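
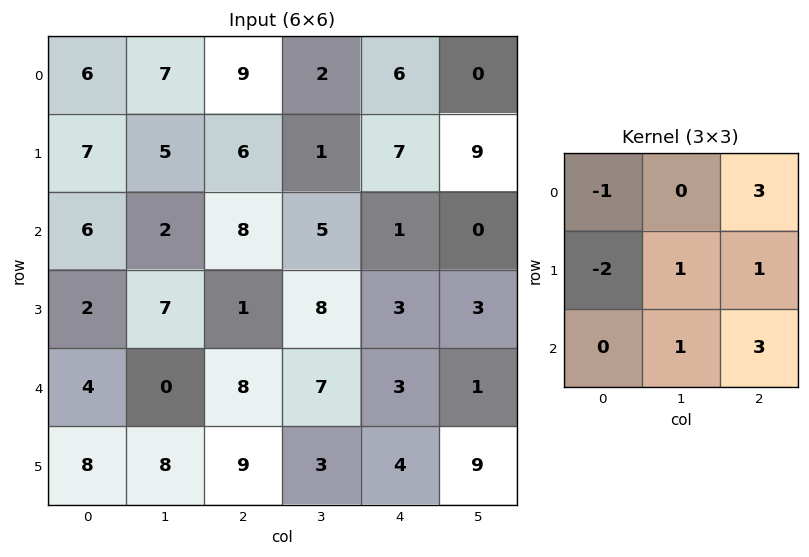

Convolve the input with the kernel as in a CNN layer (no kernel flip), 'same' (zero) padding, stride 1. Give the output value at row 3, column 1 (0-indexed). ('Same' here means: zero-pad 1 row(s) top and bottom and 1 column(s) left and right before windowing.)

46

The receptive field on the zero-padded input at this output position is [6 2 8 / 2 7 1 / 4 0 8]. Elementwise product with the kernel and sum: 6·-1 + 8·3 + 2·-2 + 7·1 + 1·1 + 0·1 + 8·3.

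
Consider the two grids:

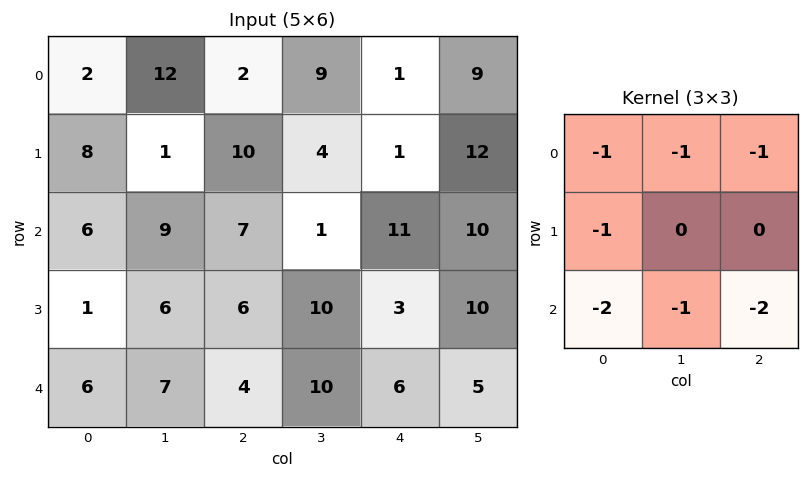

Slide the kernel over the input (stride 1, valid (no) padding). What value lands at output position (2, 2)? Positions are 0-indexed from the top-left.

The receptive field on the input at this output position is [7 1 11 / 6 10 3 / 4 10 6]. Elementwise product with the kernel and sum: 7·-1 + 1·-1 + 11·-1 + 6·-1 + 4·-2 + 10·-1 + 6·-2.

-55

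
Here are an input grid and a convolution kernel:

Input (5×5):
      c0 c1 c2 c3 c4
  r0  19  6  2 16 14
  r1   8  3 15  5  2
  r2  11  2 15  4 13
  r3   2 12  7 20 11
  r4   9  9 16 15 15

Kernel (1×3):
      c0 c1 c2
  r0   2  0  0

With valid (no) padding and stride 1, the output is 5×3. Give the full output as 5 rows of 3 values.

38 12 4
16 6 30
22 4 30
4 24 14
18 18 32

Output[0,0]: The receptive field on the input at this output position is [19 6 2]. Elementwise product with the kernel and sum: 19·2.
Output[0,1]: The receptive field on the input at this output position is [6 2 16]. Elementwise product with the kernel and sum: 6·2.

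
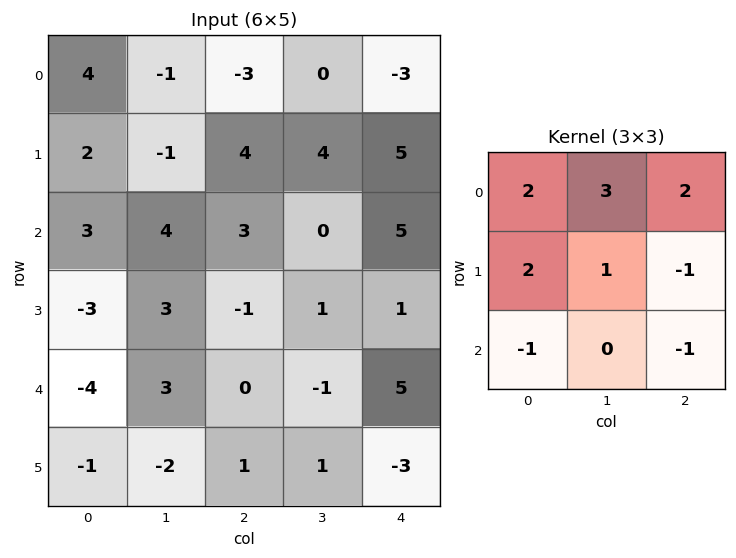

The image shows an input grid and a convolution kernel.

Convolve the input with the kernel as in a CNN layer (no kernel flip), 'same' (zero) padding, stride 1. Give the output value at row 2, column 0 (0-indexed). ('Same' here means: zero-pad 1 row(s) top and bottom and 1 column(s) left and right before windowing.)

The receptive field on the zero-padded input at this output position is [0 2 -1 / 0 3 4 / 0 -3 3]. Elementwise product with the kernel and sum: 0·2 + 2·3 + -1·2 + 0·2 + 3·1 + 4·-1 + 0·-1 + 3·-1.

0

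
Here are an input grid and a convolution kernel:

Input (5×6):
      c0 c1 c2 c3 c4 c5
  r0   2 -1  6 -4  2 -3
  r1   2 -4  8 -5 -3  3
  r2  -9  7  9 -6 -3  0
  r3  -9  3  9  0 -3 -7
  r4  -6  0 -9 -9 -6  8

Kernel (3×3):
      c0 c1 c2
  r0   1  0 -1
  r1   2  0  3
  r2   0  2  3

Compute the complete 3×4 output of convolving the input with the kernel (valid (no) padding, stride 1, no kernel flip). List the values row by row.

Output[0,0]: The receptive field on the input at this output position is [2 -1 6 / 2 -4 8 / -9 7 9]. Elementwise product with the kernel and sum: 2·1 + 6·-1 + 2·2 + 8·3 + 7·2 + 9·3.
Output[0,1]: The receptive field on the input at this output position is [-1 6 -4 / -4 8 -5 / 7 9 -6]. Elementwise product with the kernel and sum: -1·1 + -4·-1 + -4·2 + -5·3 + 9·2 + -6·3.

65 -20 -10 -8
36 15 11 -47
-36 -26 -15 -15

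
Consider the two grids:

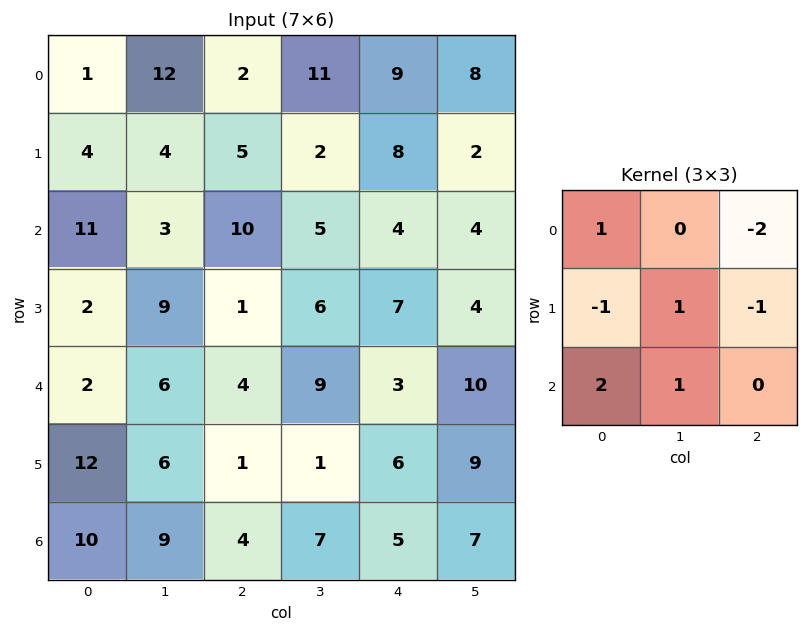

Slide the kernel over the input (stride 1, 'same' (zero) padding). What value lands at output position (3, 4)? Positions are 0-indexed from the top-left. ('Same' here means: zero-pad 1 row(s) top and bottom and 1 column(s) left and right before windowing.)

The receptive field on the zero-padded input at this output position is [5 4 4 / 6 7 4 / 9 3 10]. Elementwise product with the kernel and sum: 5·1 + 4·-2 + 6·-1 + 7·1 + 4·-1 + 9·2 + 3·1.

15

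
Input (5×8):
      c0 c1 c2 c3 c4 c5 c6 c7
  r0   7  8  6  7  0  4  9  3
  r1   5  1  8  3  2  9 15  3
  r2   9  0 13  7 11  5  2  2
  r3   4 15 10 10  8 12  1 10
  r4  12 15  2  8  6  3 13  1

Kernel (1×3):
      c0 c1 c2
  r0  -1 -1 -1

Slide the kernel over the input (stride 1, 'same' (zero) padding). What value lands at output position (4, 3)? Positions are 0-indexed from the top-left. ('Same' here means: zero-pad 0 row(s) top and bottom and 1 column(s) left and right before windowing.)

The receptive field on the zero-padded input at this output position is [2 8 6]. Elementwise product with the kernel and sum: 2·-1 + 8·-1 + 6·-1.

-16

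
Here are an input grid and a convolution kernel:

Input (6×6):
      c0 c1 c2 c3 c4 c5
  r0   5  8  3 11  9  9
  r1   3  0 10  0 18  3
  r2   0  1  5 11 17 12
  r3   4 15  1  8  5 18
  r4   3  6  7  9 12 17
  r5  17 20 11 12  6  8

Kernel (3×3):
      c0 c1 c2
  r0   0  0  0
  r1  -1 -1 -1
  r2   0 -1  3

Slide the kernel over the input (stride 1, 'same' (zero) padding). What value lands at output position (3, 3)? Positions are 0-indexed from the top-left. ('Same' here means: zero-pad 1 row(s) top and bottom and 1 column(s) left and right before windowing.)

The receptive field on the zero-padded input at this output position is [5 11 17 / 1 8 5 / 7 9 12]. Elementwise product with the kernel and sum: 1·-1 + 8·-1 + 5·-1 + 9·-1 + 12·3.

13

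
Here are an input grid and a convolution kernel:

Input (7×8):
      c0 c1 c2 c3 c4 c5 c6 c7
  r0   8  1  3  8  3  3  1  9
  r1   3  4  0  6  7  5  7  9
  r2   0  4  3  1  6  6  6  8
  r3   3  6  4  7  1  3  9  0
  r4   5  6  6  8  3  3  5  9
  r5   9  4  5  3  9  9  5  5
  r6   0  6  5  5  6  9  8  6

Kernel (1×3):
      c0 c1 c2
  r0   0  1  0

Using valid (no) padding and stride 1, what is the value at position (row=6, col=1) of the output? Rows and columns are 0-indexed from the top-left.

The receptive field on the input at this output position is [6 5 5]. Elementwise product with the kernel and sum: 5·1.

5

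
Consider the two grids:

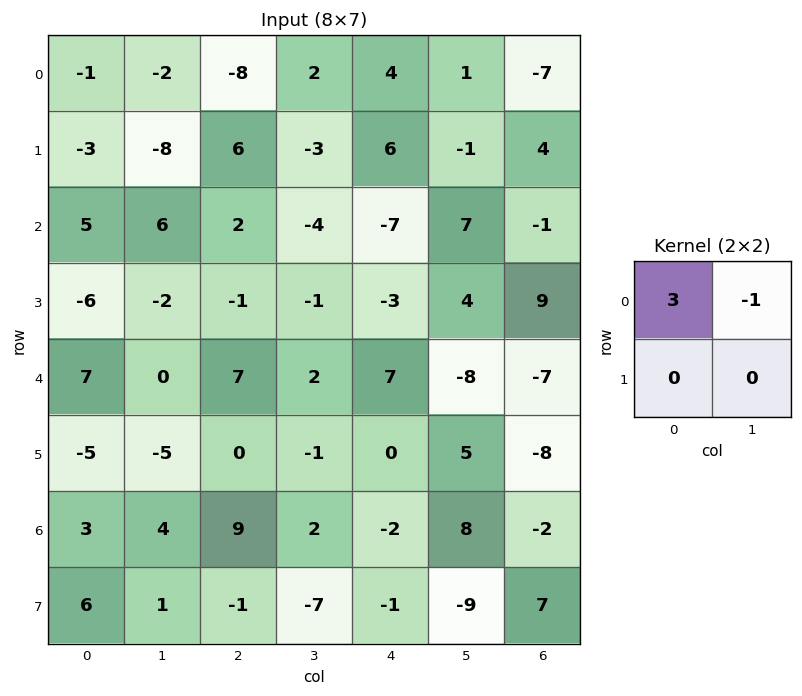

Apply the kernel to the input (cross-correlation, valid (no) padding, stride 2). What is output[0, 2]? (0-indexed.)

11

The receptive field on the input at this output position is [4 1 / 6 -1]. Elementwise product with the kernel and sum: 4·3 + 1·-1.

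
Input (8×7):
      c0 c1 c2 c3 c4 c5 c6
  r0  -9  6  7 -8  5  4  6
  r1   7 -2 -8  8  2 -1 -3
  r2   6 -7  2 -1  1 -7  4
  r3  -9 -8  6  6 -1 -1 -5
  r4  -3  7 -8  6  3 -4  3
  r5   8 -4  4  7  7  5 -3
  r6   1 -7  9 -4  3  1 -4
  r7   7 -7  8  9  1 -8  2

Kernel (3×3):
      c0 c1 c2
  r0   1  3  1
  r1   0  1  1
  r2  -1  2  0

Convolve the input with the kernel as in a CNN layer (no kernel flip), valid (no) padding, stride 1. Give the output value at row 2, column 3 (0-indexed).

The receptive field on the input at this output position is [-1 1 -7 / 6 -1 -1 / 6 3 -4]. Elementwise product with the kernel and sum: -1·1 + 1·3 + -7·1 + -1·1 + -1·1 + 6·-1 + 3·2.

-7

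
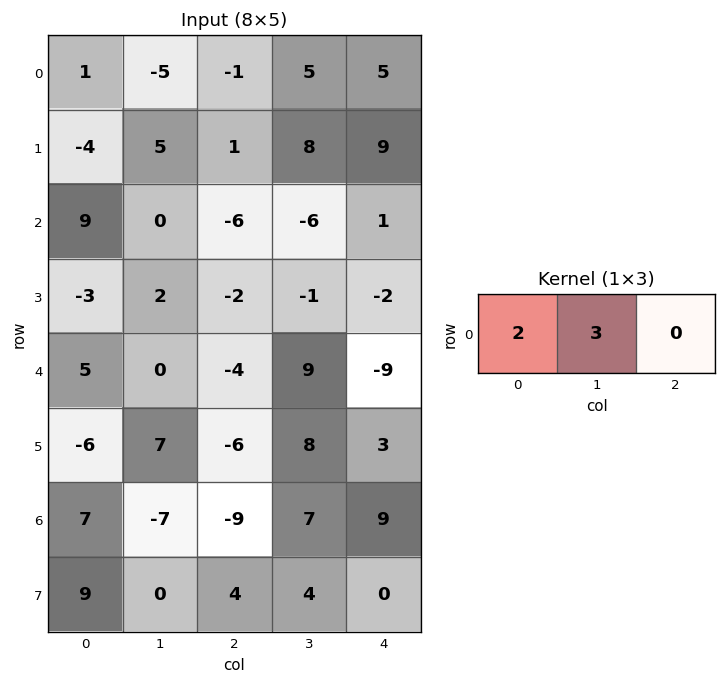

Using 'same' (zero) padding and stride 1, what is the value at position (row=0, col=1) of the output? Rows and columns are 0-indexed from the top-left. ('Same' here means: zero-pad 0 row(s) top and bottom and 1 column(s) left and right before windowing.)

The receptive field on the zero-padded input at this output position is [1 -5 -1]. Elementwise product with the kernel and sum: 1·2 + -5·3.

-13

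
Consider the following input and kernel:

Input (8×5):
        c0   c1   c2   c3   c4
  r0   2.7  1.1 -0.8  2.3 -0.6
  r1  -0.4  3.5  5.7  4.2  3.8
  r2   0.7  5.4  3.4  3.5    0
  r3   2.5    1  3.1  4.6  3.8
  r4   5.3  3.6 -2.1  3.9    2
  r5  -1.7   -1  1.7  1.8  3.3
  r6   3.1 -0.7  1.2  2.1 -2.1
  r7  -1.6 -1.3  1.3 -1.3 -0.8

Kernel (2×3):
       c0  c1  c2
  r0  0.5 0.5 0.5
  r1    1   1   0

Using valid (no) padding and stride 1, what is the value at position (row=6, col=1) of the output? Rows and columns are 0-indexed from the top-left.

1.3

The receptive field on the input at this output position is [-0.7 1.2 2.1 / -1.3 1.3 -1.3]. Elementwise product with the kernel and sum: -0.7·0.5 + 1.2·0.5 + 2.1·0.5 + -1.3·1 + 1.3·1.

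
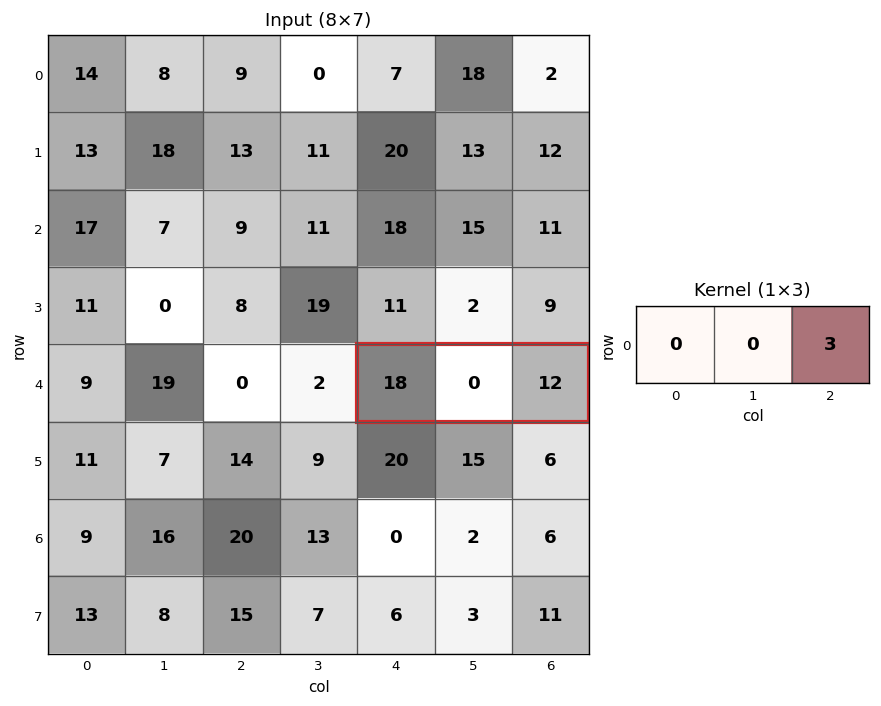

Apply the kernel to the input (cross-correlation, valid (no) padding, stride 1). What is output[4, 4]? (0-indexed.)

The receptive field on the input at this output position is [18 0 12]. Elementwise product with the kernel and sum: 12·3.

36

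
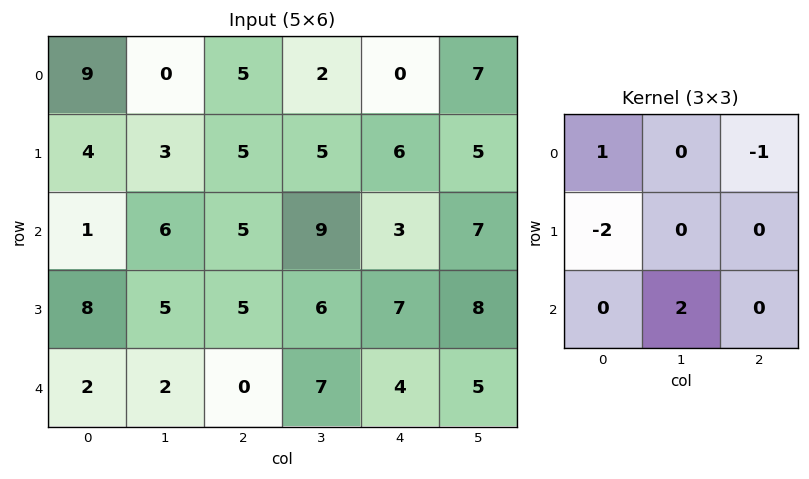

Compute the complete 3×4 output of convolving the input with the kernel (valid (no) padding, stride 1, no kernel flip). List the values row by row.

Output[0,0]: The receptive field on the input at this output position is [9 0 5 / 4 3 5 / 1 6 5]. Elementwise product with the kernel and sum: 9·1 + 5·-1 + 4·-2 + 6·2.
Output[0,1]: The receptive field on the input at this output position is [0 5 2 / 3 5 5 / 6 5 9]. Elementwise product with the kernel and sum: 0·1 + 2·-1 + 3·-2 + 5·2.

8 2 13 -9
7 -4 1 -4
-16 -13 6 -2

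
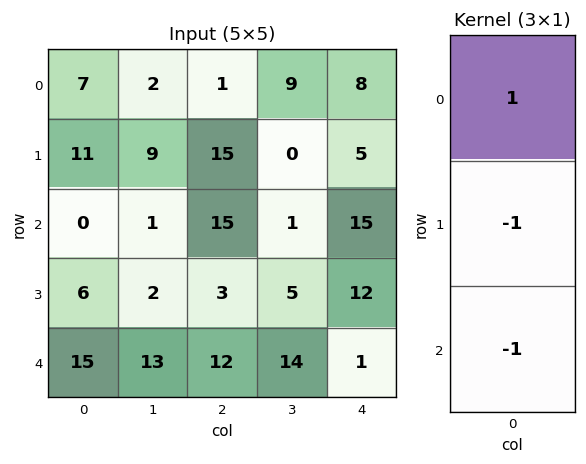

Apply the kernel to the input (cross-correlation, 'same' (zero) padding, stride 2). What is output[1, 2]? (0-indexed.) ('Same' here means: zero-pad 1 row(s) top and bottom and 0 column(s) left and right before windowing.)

-22

The receptive field on the zero-padded input at this output position is [5 / 15 / 12]. Elementwise product with the kernel and sum: 5·1 + 15·-1 + 12·-1.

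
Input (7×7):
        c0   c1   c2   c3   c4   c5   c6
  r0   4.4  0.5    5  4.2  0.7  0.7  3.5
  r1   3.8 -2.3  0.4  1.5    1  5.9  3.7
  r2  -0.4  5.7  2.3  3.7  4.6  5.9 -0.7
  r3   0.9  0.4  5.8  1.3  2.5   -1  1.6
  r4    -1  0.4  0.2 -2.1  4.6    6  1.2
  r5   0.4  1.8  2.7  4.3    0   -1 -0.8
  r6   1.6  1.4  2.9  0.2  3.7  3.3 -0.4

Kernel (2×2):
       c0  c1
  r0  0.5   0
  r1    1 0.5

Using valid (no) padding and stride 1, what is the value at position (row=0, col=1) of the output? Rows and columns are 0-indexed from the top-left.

The receptive field on the input at this output position is [0.5 5 / -2.3 0.4]. Elementwise product with the kernel and sum: 0.5·0.5 + -2.3·1 + 0.4·0.5.

-1.85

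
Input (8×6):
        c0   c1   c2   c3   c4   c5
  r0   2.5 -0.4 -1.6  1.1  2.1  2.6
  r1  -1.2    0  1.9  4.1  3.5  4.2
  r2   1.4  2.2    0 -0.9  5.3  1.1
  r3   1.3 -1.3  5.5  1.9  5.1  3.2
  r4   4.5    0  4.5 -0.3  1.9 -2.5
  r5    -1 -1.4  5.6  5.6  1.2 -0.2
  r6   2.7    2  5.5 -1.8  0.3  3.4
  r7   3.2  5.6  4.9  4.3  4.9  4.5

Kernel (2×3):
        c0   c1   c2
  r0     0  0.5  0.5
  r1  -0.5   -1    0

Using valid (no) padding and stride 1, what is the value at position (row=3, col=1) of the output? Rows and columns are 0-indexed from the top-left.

The receptive field on the input at this output position is [-1.3 5.5 1.9 / 0 4.5 -0.3]. Elementwise product with the kernel and sum: 5.5·0.5 + 1.9·0.5 + 0·-0.5 + 4.5·-1.

-0.8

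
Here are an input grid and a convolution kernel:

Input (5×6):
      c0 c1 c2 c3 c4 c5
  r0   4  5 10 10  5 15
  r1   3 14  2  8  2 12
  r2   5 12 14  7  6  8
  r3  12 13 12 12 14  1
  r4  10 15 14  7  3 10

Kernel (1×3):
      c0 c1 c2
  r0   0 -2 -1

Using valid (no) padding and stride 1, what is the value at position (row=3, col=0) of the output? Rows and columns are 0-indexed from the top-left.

-38

The receptive field on the input at this output position is [12 13 12]. Elementwise product with the kernel and sum: 13·-2 + 12·-1.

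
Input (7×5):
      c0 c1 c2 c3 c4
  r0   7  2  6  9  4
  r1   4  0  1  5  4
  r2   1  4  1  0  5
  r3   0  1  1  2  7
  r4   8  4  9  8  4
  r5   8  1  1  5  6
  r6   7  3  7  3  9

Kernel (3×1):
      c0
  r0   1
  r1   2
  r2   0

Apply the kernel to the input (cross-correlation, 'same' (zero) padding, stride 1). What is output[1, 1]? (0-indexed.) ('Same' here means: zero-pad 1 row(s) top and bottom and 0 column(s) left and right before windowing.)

2

The receptive field on the zero-padded input at this output position is [2 / 0 / 4]. Elementwise product with the kernel and sum: 2·1 + 0·2.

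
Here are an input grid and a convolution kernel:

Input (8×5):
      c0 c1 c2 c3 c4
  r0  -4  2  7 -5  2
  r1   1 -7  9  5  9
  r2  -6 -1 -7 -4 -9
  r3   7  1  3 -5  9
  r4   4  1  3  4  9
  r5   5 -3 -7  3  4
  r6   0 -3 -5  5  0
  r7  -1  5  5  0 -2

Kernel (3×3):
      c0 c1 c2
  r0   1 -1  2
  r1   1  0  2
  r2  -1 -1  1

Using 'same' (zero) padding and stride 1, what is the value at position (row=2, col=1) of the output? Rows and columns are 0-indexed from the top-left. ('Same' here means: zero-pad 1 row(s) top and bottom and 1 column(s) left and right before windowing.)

The receptive field on the zero-padded input at this output position is [1 -7 9 / -6 -1 -7 / 7 1 3]. Elementwise product with the kernel and sum: 1·1 + -7·-1 + 9·2 + -6·1 + -7·2 + 7·-1 + 1·-1 + 3·1.

1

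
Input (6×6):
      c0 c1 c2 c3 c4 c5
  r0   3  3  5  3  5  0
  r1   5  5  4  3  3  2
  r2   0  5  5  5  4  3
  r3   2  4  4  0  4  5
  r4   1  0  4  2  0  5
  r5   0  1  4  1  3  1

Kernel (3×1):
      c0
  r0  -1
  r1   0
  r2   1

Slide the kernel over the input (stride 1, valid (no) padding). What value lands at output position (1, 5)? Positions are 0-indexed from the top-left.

The receptive field on the input at this output position is [2 / 3 / 5]. Elementwise product with the kernel and sum: 2·-1 + 5·1.

3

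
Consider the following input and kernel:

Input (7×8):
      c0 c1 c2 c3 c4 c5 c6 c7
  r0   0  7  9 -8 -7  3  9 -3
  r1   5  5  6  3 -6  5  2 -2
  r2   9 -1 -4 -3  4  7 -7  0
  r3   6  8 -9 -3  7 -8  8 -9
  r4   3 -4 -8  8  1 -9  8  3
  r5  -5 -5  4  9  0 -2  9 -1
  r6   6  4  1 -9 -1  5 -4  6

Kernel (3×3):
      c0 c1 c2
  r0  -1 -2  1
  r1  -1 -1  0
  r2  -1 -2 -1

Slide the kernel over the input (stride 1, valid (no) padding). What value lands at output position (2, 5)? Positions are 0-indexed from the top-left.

-3

The receptive field on the input at this output position is [7 -7 0 / -8 8 -9 / -9 8 3]. Elementwise product with the kernel and sum: 7·-1 + -7·-2 + 0·1 + -8·-1 + 8·-1 + -9·-1 + 8·-2 + 3·-1.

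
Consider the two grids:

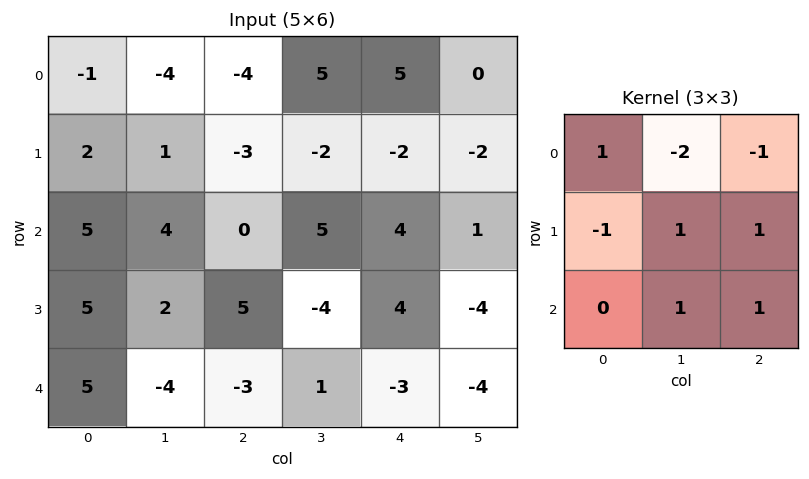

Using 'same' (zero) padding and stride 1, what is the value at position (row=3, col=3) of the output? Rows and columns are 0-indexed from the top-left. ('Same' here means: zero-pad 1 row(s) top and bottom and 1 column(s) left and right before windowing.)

-21

The receptive field on the zero-padded input at this output position is [0 5 4 / 5 -4 4 / -3 1 -3]. Elementwise product with the kernel and sum: 0·1 + 5·-2 + 4·-1 + 5·-1 + -4·1 + 4·1 + 1·1 + -3·1.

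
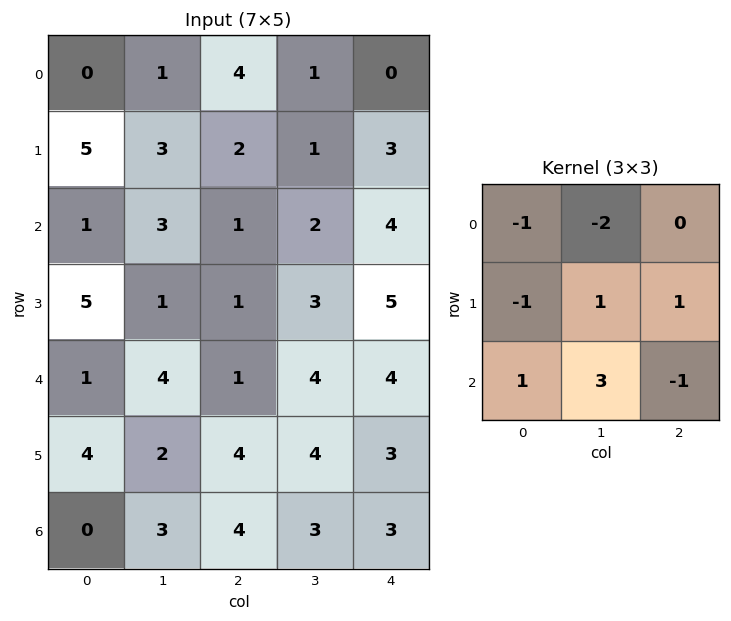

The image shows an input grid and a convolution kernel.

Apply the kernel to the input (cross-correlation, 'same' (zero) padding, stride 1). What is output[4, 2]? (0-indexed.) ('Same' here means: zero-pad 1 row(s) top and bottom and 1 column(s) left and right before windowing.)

8

The receptive field on the zero-padded input at this output position is [1 1 3 / 4 1 4 / 2 4 4]. Elementwise product with the kernel and sum: 1·-1 + 1·-2 + 4·-1 + 1·1 + 4·1 + 2·1 + 4·3 + 4·-1.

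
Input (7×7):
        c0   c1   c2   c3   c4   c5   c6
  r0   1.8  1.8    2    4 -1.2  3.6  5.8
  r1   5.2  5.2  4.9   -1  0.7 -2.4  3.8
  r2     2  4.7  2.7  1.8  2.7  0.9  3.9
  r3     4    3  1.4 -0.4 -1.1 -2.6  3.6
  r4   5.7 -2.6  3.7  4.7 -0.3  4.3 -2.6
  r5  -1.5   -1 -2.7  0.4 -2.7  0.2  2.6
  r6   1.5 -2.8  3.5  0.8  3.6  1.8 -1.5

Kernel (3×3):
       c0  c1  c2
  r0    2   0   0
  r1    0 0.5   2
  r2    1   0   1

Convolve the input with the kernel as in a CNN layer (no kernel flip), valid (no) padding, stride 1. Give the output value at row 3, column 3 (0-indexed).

The receptive field on the input at this output position is [-0.4 -1.1 -2.6 / 4.7 -0.3 4.3 / 0.4 -2.7 0.2]. Elementwise product with the kernel and sum: -0.4·2 + -0.3·0.5 + 4.3·2 + 0.4·1 + 0.2·1.

8.25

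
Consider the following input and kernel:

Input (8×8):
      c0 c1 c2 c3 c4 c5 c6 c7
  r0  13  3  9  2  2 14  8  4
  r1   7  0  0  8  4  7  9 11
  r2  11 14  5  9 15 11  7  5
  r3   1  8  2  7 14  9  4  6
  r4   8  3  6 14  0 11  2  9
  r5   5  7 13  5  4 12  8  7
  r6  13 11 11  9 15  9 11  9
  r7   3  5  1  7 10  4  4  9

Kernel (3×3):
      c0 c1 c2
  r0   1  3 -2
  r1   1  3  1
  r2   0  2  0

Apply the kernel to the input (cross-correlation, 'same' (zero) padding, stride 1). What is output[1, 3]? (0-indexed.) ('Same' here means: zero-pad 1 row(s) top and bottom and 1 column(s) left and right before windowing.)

57

The receptive field on the zero-padded input at this output position is [9 2 2 / 0 8 4 / 5 9 15]. Elementwise product with the kernel and sum: 9·1 + 2·3 + 2·-2 + 0·1 + 8·3 + 4·1 + 9·2.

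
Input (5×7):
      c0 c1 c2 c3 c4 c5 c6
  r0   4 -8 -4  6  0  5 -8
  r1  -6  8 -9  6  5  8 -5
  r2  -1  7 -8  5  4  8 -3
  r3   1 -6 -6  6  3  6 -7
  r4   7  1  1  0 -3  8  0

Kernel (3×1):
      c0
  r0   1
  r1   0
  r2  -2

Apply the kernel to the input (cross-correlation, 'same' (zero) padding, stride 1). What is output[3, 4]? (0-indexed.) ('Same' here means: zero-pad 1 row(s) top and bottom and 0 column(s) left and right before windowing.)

10

The receptive field on the zero-padded input at this output position is [4 / 3 / -3]. Elementwise product with the kernel and sum: 4·1 + -3·-2.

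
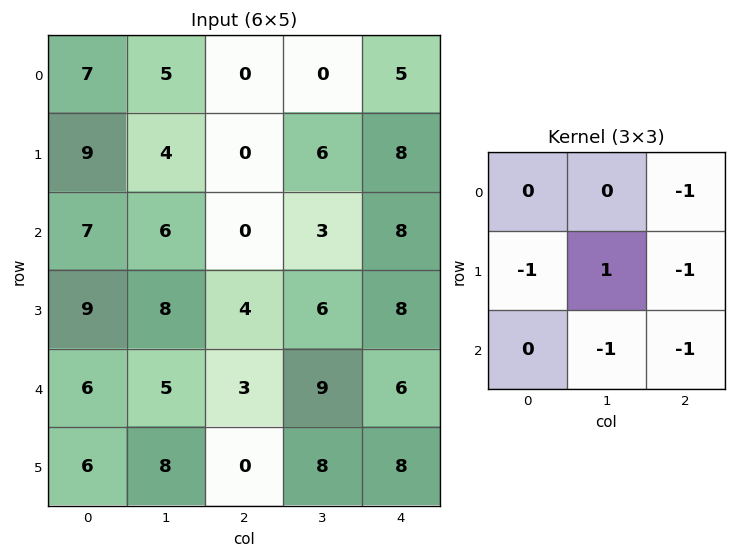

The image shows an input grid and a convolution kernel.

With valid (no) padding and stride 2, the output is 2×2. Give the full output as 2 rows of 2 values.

-11 -18
-13 -29

Output[0,0]: The receptive field on the input at this output position is [7 5 0 / 9 4 0 / 7 6 0]. Elementwise product with the kernel and sum: 0·-1 + 9·-1 + 4·1 + 0·-1 + 6·-1 + 0·-1.
Output[0,1]: The receptive field on the input at this output position is [0 0 5 / 0 6 8 / 0 3 8]. Elementwise product with the kernel and sum: 5·-1 + 0·-1 + 6·1 + 8·-1 + 3·-1 + 8·-1.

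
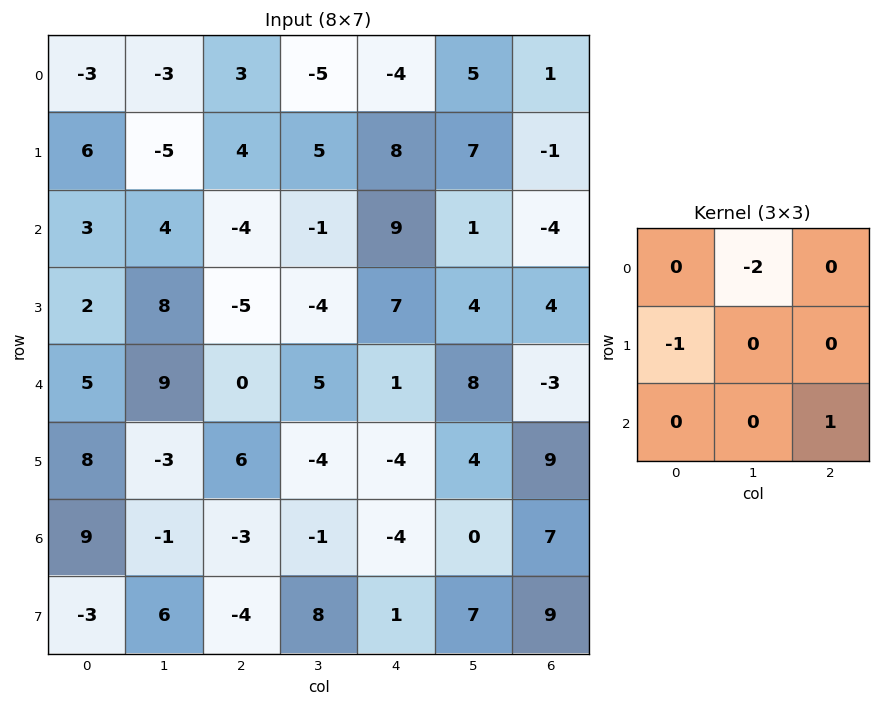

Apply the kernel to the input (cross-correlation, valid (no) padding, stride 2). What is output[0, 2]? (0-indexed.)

-22

The receptive field on the input at this output position is [-4 5 1 / 8 7 -1 / 9 1 -4]. Elementwise product with the kernel and sum: 5·-2 + 8·-1 + -4·1.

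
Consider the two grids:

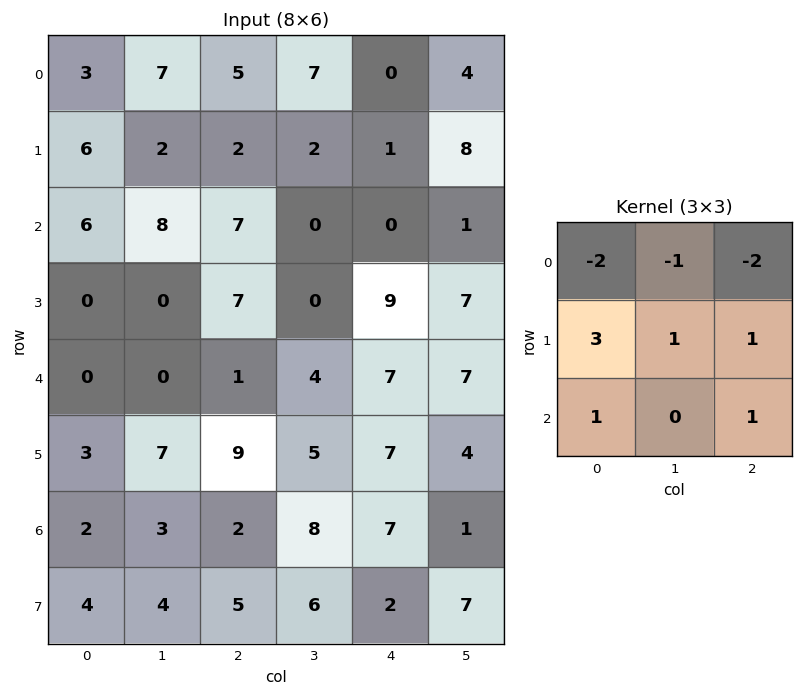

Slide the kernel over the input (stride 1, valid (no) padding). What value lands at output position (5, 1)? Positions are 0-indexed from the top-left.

-4

The receptive field on the input at this output position is [7 9 5 / 3 2 8 / 4 5 6]. Elementwise product with the kernel and sum: 7·-2 + 9·-1 + 5·-2 + 3·3 + 2·1 + 8·1 + 4·1 + 6·1.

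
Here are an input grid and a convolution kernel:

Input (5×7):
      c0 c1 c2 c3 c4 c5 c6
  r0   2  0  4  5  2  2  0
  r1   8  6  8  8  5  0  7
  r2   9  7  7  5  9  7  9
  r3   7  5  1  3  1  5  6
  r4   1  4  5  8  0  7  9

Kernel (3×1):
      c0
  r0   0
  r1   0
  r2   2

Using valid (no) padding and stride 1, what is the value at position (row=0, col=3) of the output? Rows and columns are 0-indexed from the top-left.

10

The receptive field on the input at this output position is [5 / 8 / 5]. Elementwise product with the kernel and sum: 5·2.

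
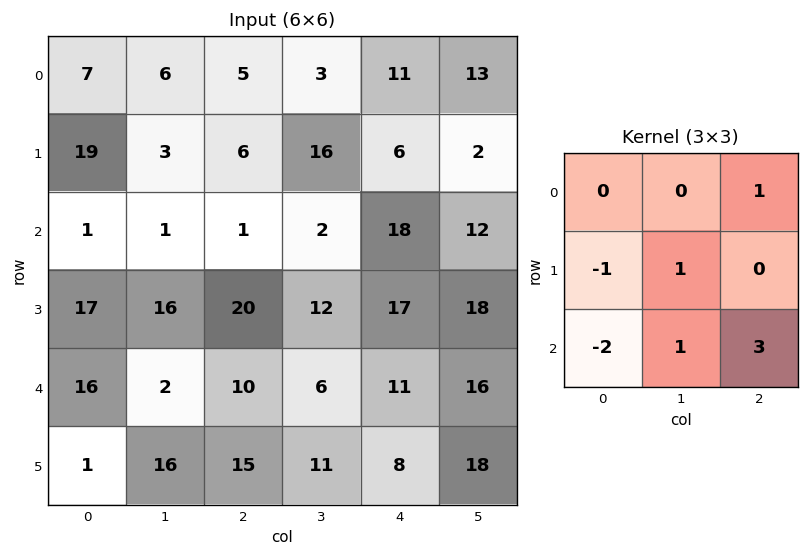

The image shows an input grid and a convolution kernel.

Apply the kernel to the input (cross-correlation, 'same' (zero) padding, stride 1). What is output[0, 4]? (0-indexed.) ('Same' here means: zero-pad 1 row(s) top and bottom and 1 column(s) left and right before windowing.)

-12

The receptive field on the zero-padded input at this output position is [0 0 0 / 3 11 13 / 16 6 2]. Elementwise product with the kernel and sum: 0·1 + 3·-1 + 11·1 + 16·-2 + 6·1 + 2·3.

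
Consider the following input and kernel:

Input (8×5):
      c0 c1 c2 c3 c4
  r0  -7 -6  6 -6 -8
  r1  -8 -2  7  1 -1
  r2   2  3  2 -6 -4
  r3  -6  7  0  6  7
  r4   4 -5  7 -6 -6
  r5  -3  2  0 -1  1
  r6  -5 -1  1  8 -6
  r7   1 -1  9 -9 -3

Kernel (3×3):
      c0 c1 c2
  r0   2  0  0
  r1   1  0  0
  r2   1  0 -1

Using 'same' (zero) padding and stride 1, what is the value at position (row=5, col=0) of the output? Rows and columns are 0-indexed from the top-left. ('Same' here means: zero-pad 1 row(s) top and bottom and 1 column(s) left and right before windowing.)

The receptive field on the zero-padded input at this output position is [0 4 -5 / 0 -3 2 / 0 -5 -1]. Elementwise product with the kernel and sum: 0·2 + 0·1 + 0·1 + -1·-1.

1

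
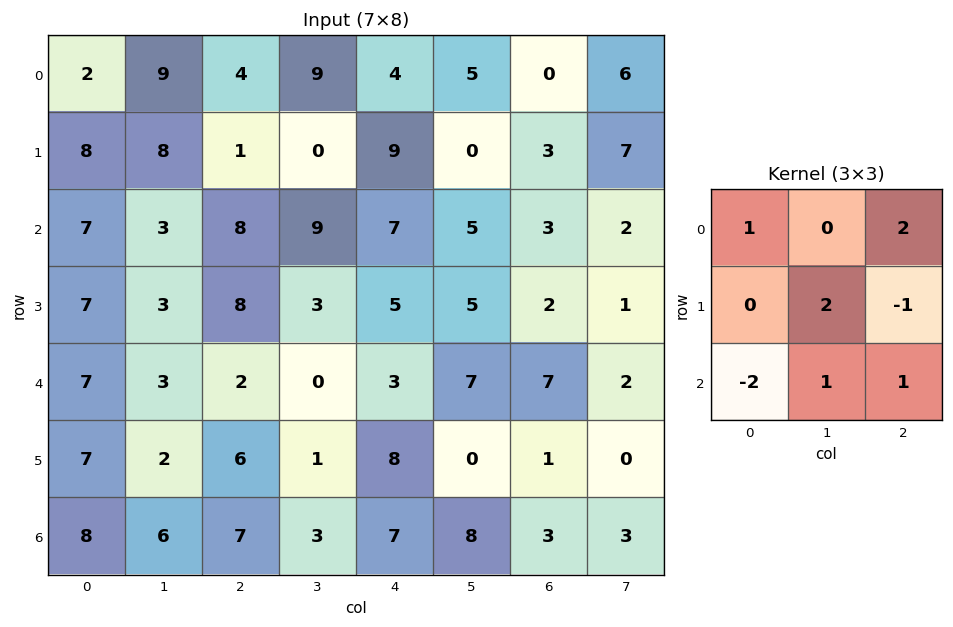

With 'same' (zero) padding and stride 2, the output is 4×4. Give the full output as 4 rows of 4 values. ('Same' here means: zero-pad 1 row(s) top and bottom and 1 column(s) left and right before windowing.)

11 -16 12 4
37 20 13 11
26 16 18 20
14 15 7 3

Output[0,0]: The receptive field on the zero-padded input at this output position is [0 0 0 / 0 2 9 / 0 8 8]. Elementwise product with the kernel and sum: 0·1 + 0·2 + 2·2 + 9·-1 + 0·-2 + 8·1 + 8·1.
Output[0,1]: The receptive field on the zero-padded input at this output position is [0 0 0 / 9 4 9 / 8 1 0]. Elementwise product with the kernel and sum: 0·1 + 0·2 + 4·2 + 9·-1 + 8·-2 + 1·1 + 0·1.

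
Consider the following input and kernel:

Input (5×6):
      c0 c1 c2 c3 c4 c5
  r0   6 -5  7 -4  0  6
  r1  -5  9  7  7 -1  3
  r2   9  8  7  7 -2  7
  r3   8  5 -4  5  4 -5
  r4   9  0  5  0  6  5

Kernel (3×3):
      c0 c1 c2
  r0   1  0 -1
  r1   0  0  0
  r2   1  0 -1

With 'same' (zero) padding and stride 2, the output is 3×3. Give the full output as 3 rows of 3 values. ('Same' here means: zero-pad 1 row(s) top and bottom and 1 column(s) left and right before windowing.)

Output[0,0]: The receptive field on the zero-padded input at this output position is [0 0 0 / 0 6 -5 / 0 -5 9]. Elementwise product with the kernel and sum: 0·1 + 0·-1 + 0·1 + 9·-1.
Output[0,1]: The receptive field on the zero-padded input at this output position is [0 0 0 / -5 7 -4 / 9 7 7]. Elementwise product with the kernel and sum: 0·1 + 0·-1 + 9·1 + 7·-1.

-9 2 4
-14 2 14
-5 0 10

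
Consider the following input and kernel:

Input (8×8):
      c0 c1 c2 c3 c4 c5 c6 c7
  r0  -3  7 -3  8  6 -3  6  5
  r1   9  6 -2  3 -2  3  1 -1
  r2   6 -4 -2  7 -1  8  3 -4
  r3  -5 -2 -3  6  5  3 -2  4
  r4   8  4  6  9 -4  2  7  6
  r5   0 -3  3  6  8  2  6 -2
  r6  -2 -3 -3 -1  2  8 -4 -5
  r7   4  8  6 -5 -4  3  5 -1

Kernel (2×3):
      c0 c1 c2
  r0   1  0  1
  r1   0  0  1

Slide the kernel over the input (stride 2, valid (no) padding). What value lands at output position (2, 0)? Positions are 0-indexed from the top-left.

The receptive field on the input at this output position is [8 4 6 / 0 -3 3]. Elementwise product with the kernel and sum: 8·1 + 6·1 + 3·1.

17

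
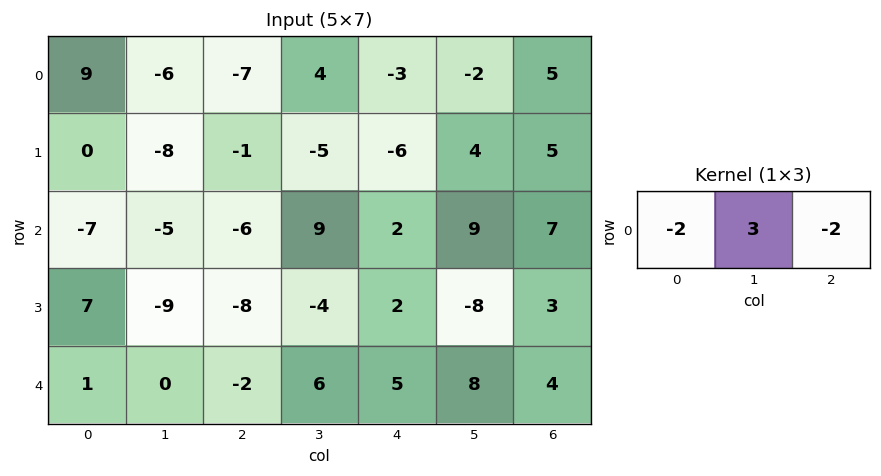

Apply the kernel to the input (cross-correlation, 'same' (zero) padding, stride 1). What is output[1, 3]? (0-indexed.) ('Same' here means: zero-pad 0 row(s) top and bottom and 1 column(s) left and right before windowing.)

-1

The receptive field on the zero-padded input at this output position is [-1 -5 -6]. Elementwise product with the kernel and sum: -1·-2 + -5·3 + -6·-2.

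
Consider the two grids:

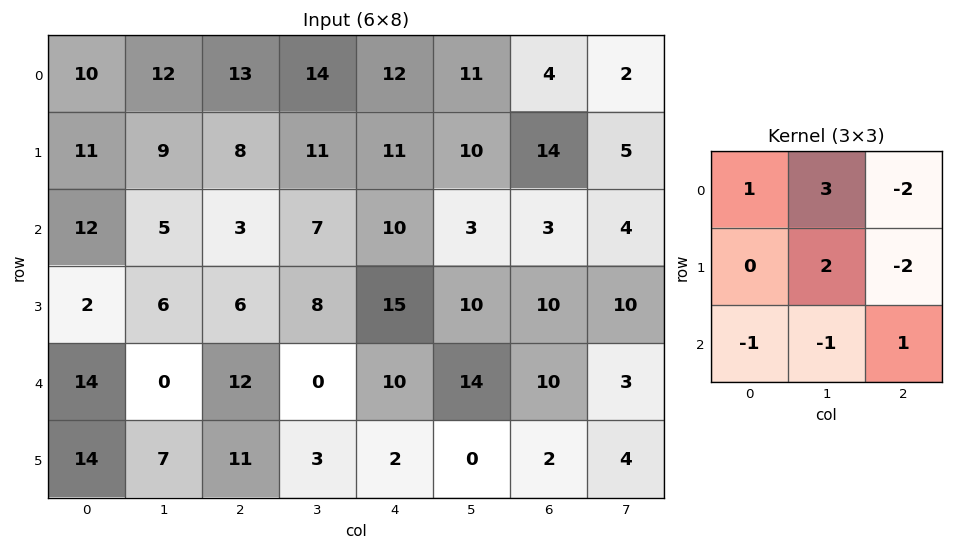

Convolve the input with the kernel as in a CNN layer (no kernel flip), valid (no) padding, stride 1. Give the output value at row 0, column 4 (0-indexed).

19

The receptive field on the input at this output position is [12 11 4 / 11 10 14 / 10 3 3]. Elementwise product with the kernel and sum: 12·1 + 11·3 + 4·-2 + 10·2 + 14·-2 + 10·-1 + 3·-1 + 3·1.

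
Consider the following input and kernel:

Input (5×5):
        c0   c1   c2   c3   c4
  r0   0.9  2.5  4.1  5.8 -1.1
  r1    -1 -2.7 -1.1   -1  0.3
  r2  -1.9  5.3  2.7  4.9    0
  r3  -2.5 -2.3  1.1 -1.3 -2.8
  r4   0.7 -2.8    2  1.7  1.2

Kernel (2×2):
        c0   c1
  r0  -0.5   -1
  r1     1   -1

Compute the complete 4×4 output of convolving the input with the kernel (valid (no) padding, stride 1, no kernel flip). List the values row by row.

Output[0,0]: The receptive field on the input at this output position is [0.9 2.5 / -1 -2.7]. Elementwise product with the kernel and sum: 0.9·-0.5 + 2.5·-1 + -1·1 + -2.7·-1.
Output[0,1]: The receptive field on the input at this output position is [2.5 4.1 / -2.7 -1.1]. Elementwise product with the kernel and sum: 2.5·-0.5 + 4.1·-1 + -2.7·1 + -1.1·-1.

-1.25 -6.95 -7.95 -3.1
-4 5.05 -0.65 5.1
-4.55 -8.75 -3.85 -0.95
7.05 -4.75 1.05 3.95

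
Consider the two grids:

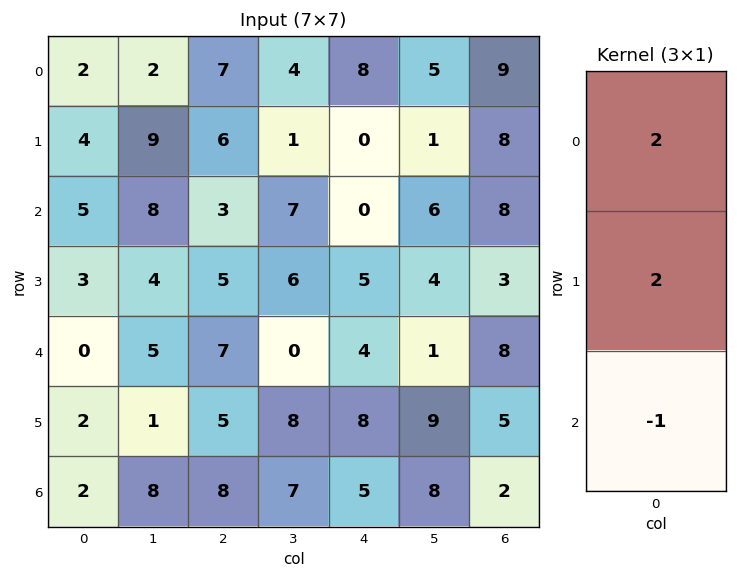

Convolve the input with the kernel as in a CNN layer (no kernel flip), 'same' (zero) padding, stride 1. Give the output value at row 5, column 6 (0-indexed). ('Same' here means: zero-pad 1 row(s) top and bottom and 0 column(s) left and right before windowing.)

The receptive field on the zero-padded input at this output position is [8 / 5 / 2]. Elementwise product with the kernel and sum: 8·2 + 5·2 + 2·-1.

24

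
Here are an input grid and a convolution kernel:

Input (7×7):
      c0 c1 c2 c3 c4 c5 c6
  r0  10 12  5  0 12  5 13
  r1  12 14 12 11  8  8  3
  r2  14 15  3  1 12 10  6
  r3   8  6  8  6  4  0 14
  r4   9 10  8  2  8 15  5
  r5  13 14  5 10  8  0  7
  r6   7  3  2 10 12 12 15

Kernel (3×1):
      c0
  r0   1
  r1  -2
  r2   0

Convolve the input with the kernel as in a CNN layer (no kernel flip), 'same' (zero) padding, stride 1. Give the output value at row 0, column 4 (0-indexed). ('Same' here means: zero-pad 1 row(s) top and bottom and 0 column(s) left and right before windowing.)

-24

The receptive field on the zero-padded input at this output position is [0 / 12 / 8]. Elementwise product with the kernel and sum: 0·1 + 12·-2.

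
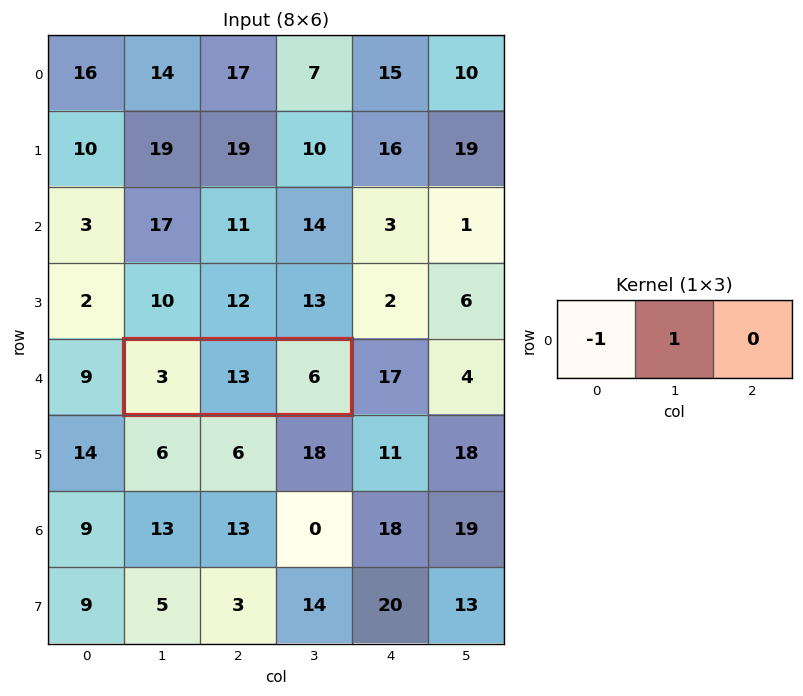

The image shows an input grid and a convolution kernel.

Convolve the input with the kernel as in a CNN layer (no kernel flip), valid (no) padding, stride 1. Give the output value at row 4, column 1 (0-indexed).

10

The receptive field on the input at this output position is [3 13 6]. Elementwise product with the kernel and sum: 3·-1 + 13·1.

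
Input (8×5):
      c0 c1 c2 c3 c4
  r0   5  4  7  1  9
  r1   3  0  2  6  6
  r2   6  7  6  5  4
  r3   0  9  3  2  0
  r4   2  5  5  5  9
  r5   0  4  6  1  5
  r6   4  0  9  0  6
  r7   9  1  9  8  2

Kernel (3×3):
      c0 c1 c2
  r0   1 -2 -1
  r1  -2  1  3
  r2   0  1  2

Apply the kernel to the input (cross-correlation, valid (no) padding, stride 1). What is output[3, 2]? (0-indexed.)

32

The receptive field on the input at this output position is [3 2 0 / 5 5 9 / 6 1 5]. Elementwise product with the kernel and sum: 3·1 + 2·-2 + 0·-1 + 5·-2 + 5·1 + 9·3 + 1·1 + 5·2.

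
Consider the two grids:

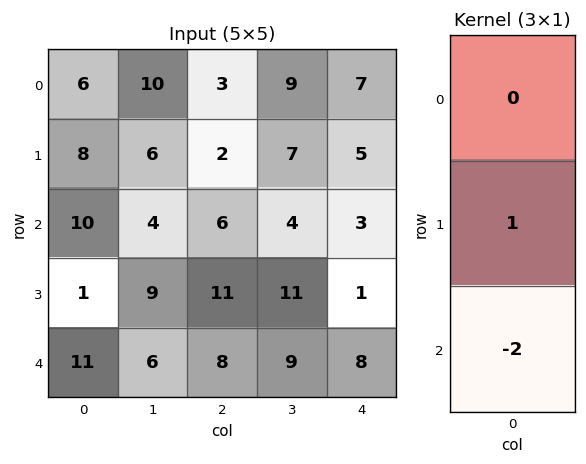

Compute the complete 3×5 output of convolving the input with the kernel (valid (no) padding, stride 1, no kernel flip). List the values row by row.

Output[0,0]: The receptive field on the input at this output position is [6 / 8 / 10]. Elementwise product with the kernel and sum: 8·1 + 10·-2.

-12 -2 -10 -1 -1
8 -14 -16 -18 1
-21 -3 -5 -7 -15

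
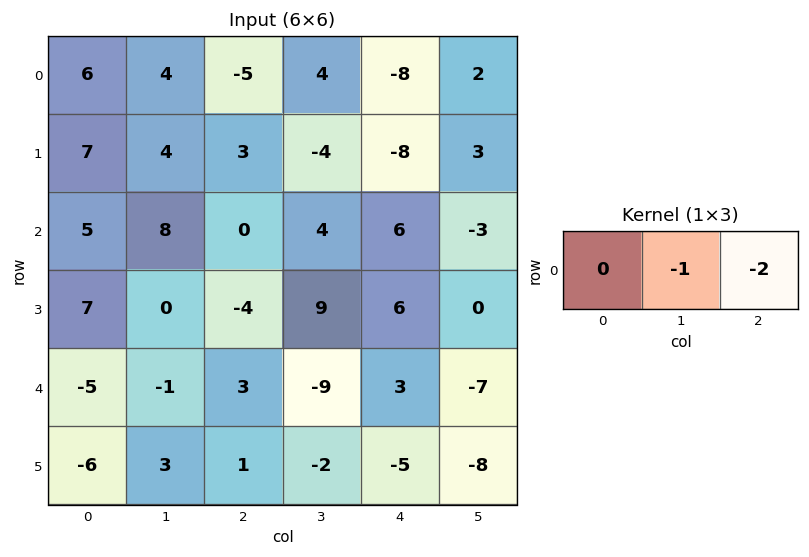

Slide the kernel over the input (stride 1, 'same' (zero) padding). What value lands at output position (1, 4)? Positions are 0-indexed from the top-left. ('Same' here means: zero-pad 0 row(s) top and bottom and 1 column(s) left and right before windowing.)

The receptive field on the zero-padded input at this output position is [-4 -8 3]. Elementwise product with the kernel and sum: -8·-1 + 3·-2.

2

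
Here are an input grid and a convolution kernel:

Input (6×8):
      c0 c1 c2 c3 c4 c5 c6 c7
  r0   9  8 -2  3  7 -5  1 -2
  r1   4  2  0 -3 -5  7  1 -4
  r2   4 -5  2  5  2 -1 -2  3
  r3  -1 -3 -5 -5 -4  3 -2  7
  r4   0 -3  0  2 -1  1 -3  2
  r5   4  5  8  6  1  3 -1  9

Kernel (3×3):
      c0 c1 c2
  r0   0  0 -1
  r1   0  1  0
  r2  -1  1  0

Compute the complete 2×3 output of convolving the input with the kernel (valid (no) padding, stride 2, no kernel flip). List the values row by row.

Output[0,0]: The receptive field on the input at this output position is [9 8 -2 / 4 2 0 / 4 -5 2]. Elementwise product with the kernel and sum: -2·-1 + 2·1 + 4·-1 + -5·1.
Output[0,1]: The receptive field on the input at this output position is [-2 3 7 / 0 -3 -5 / 2 5 2]. Elementwise product with the kernel and sum: 7·-1 + -3·1 + 2·-1 + 5·1.

-5 -7 3
-8 -5 7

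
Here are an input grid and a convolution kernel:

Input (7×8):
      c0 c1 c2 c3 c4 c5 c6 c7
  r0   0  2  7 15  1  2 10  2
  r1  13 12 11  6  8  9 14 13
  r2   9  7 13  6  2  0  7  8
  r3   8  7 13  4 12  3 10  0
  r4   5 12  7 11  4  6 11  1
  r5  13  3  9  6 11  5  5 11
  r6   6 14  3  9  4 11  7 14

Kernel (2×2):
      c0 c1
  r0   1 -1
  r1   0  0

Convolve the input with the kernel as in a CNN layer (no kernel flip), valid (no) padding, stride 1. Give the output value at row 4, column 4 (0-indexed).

-2

The receptive field on the input at this output position is [4 6 / 11 5]. Elementwise product with the kernel and sum: 4·1 + 6·-1.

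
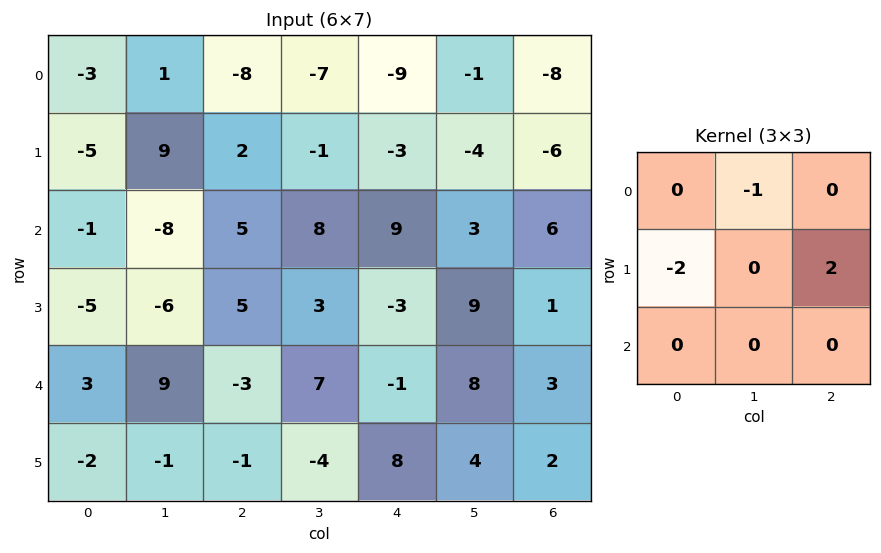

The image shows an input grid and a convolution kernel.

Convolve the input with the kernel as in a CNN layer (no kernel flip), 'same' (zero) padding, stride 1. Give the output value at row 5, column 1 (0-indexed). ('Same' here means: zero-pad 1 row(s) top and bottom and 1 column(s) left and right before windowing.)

The receptive field on the zero-padded input at this output position is [3 9 -3 / -2 -1 -1 / 0 0 0]. Elementwise product with the kernel and sum: 9·-1 + -2·-2 + -1·2.

-7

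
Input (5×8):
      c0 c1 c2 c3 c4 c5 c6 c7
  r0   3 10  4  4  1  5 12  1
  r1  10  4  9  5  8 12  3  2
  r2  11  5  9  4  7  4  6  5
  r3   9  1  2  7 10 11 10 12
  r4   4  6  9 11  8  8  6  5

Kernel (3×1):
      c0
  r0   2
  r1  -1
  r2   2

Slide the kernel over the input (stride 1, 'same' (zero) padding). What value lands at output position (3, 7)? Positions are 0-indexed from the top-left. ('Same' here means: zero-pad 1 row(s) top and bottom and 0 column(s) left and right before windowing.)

8

The receptive field on the zero-padded input at this output position is [5 / 12 / 5]. Elementwise product with the kernel and sum: 5·2 + 12·-1 + 5·2.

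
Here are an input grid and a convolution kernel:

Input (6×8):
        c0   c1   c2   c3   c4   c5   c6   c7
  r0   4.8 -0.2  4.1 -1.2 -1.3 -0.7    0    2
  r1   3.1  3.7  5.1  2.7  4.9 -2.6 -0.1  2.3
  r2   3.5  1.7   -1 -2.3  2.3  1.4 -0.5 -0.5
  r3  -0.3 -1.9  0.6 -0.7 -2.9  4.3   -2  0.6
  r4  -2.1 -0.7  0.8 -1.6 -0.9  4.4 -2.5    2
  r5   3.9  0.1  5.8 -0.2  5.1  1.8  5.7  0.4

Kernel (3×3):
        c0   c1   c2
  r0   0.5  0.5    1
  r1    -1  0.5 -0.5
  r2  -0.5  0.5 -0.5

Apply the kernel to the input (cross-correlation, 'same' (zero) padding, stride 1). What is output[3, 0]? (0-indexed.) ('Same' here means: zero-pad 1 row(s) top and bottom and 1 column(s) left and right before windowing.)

3.55

The receptive field on the zero-padded input at this output position is [0 3.5 1.7 / 0 -0.3 -1.9 / 0 -2.1 -0.7]. Elementwise product with the kernel and sum: 0·0.5 + 3.5·0.5 + 1.7·1 + 0·-1 + -0.3·0.5 + -1.9·-0.5 + 0·-0.5 + -2.1·0.5 + -0.7·-0.5.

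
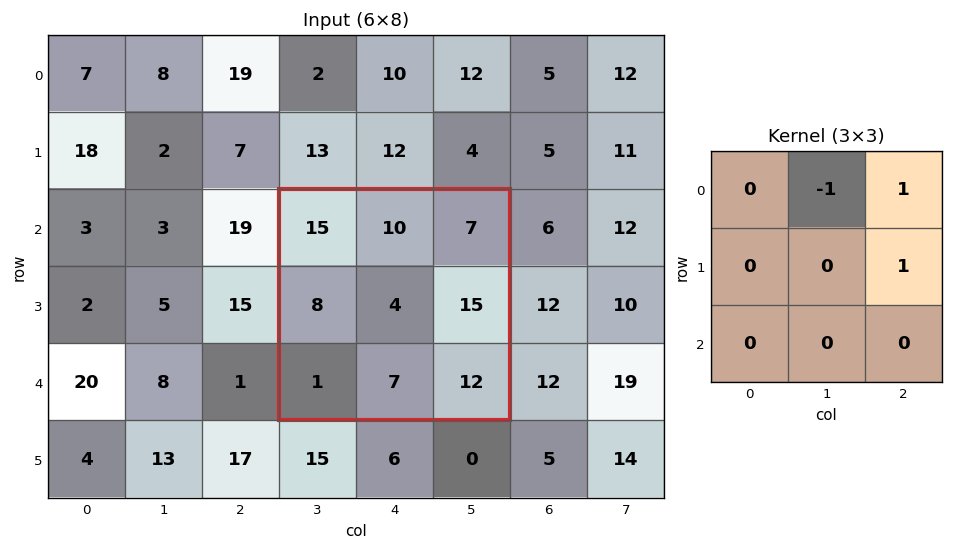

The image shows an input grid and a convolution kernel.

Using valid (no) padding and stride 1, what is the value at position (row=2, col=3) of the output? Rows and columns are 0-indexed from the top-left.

12

The receptive field on the input at this output position is [15 10 7 / 8 4 15 / 1 7 12]. Elementwise product with the kernel and sum: 10·-1 + 7·1 + 15·1.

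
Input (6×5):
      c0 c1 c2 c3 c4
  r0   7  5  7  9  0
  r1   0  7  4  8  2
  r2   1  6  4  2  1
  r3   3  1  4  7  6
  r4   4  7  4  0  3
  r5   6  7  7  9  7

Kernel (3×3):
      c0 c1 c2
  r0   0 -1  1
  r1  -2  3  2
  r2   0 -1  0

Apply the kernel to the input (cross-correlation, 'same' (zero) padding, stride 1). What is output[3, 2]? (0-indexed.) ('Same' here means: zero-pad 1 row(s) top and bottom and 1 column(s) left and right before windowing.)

18

The receptive field on the zero-padded input at this output position is [6 4 2 / 1 4 7 / 7 4 0]. Elementwise product with the kernel and sum: 4·-1 + 2·1 + 1·-2 + 4·3 + 7·2 + 4·-1.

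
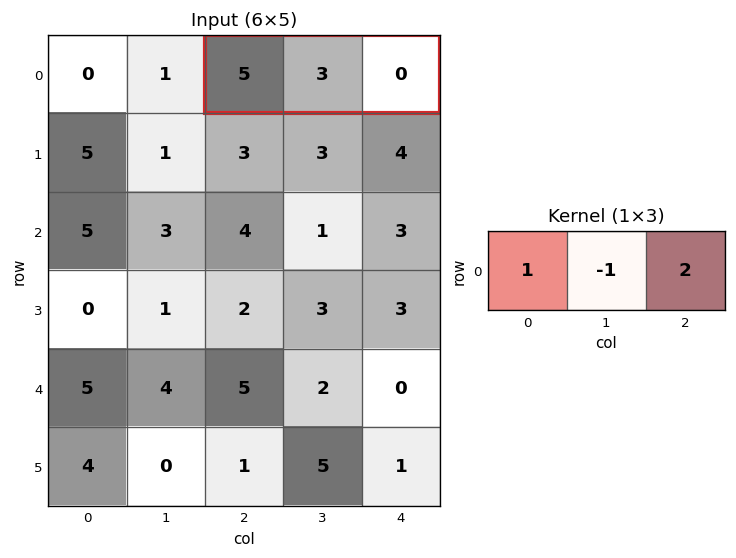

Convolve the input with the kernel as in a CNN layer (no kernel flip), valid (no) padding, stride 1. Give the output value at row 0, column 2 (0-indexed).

The receptive field on the input at this output position is [5 3 0]. Elementwise product with the kernel and sum: 5·1 + 3·-1 + 0·2.

2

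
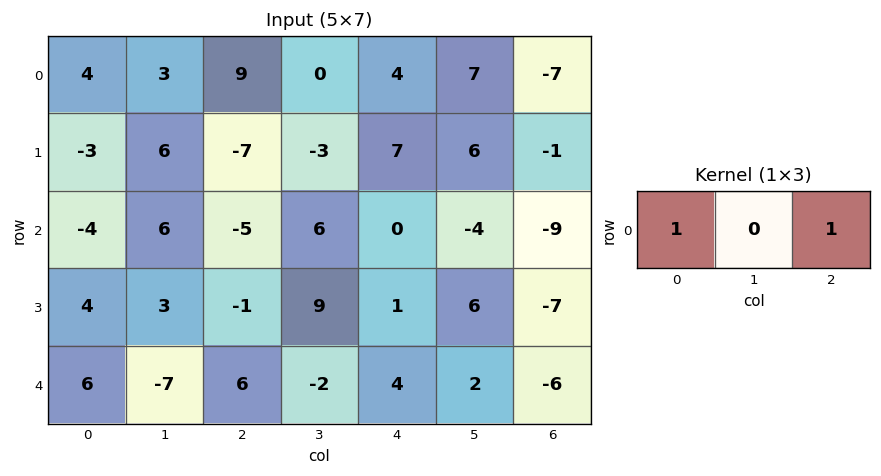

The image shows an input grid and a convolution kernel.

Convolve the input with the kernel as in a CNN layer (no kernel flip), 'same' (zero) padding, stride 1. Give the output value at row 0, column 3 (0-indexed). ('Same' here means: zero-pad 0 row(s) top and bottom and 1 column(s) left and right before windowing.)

13

The receptive field on the zero-padded input at this output position is [9 0 4]. Elementwise product with the kernel and sum: 9·1 + 4·1.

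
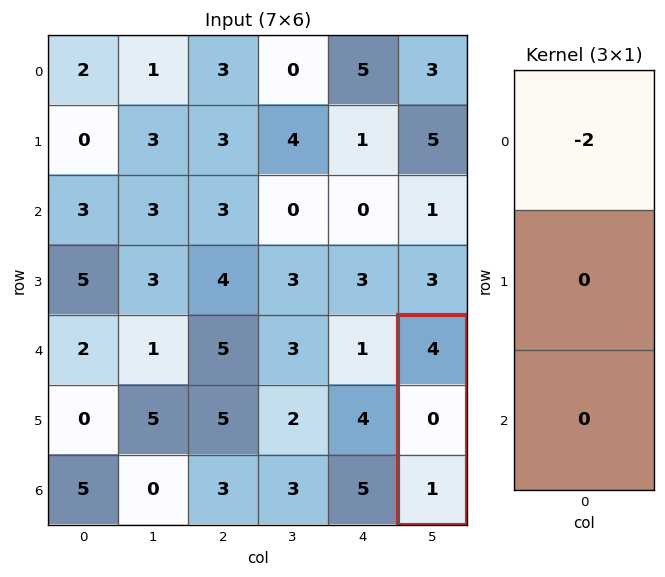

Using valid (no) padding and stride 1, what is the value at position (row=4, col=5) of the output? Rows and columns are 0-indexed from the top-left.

-8

The receptive field on the input at this output position is [4 / 0 / 1]. Elementwise product with the kernel and sum: 4·-2.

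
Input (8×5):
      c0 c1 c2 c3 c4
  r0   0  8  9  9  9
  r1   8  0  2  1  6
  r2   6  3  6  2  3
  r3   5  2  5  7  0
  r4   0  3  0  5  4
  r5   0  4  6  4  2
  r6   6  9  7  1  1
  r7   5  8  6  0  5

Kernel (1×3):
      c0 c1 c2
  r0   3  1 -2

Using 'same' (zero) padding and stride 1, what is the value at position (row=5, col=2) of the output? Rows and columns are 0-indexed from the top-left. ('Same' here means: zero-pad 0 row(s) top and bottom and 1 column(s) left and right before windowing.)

The receptive field on the zero-padded input at this output position is [4 6 4]. Elementwise product with the kernel and sum: 4·3 + 6·1 + 4·-2.

10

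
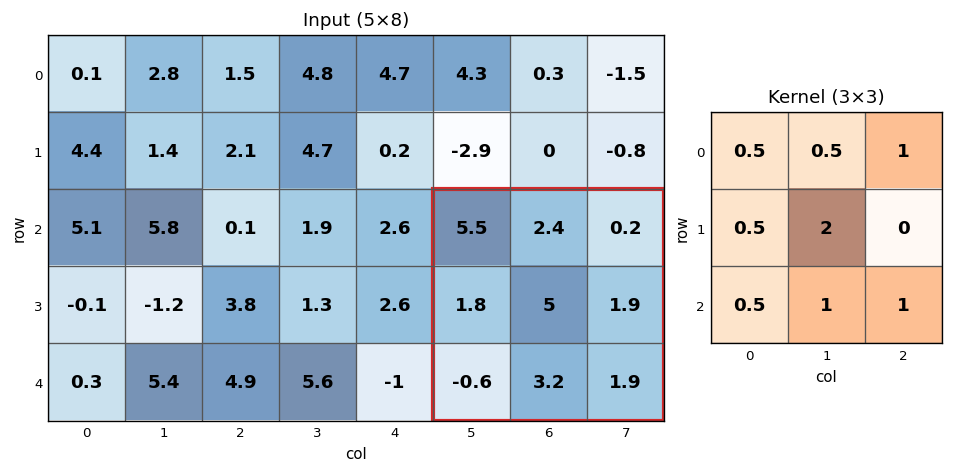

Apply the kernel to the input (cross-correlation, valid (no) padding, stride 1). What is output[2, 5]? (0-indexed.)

The receptive field on the input at this output position is [5.5 2.4 0.2 / 1.8 5 1.9 / -0.6 3.2 1.9]. Elementwise product with the kernel and sum: 5.5·0.5 + 2.4·0.5 + 0.2·1 + 1.8·0.5 + 5·2 + -0.6·0.5 + 3.2·1 + 1.9·1.

19.85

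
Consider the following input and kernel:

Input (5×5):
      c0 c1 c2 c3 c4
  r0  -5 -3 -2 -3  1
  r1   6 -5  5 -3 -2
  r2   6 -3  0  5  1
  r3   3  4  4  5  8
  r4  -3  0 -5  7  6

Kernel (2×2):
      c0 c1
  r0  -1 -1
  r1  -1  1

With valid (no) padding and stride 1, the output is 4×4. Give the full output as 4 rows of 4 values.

Output[0,0]: The receptive field on the input at this output position is [-5 -3 / 6 -5]. Elementwise product with the kernel and sum: -5·-1 + -3·-1 + 6·-1 + -5·1.

-3 15 -3 3
-10 3 3 1
-2 3 -4 -3
-4 -13 3 -14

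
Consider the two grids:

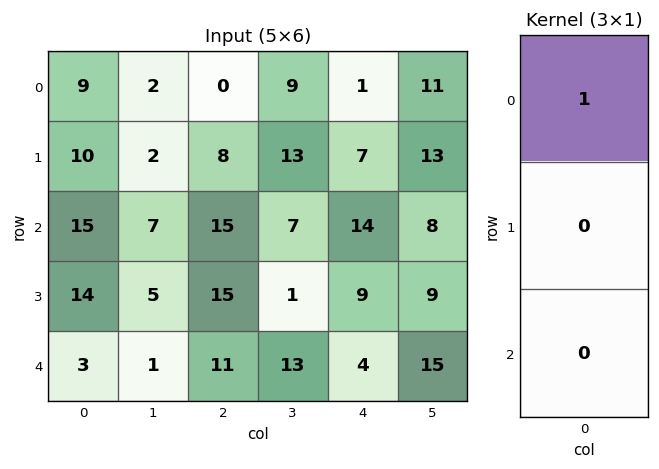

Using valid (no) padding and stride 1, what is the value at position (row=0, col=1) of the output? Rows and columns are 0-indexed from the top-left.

2

The receptive field on the input at this output position is [2 / 2 / 7]. Elementwise product with the kernel and sum: 2·1.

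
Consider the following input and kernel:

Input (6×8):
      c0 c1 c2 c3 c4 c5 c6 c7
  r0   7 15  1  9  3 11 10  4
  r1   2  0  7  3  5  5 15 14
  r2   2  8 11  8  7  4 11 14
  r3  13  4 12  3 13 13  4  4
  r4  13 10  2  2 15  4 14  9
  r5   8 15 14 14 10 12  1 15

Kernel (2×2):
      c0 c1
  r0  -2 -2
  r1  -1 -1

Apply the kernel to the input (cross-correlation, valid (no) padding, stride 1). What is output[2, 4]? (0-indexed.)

-48

The receptive field on the input at this output position is [7 4 / 13 13]. Elementwise product with the kernel and sum: 7·-2 + 4·-2 + 13·-1 + 13·-1.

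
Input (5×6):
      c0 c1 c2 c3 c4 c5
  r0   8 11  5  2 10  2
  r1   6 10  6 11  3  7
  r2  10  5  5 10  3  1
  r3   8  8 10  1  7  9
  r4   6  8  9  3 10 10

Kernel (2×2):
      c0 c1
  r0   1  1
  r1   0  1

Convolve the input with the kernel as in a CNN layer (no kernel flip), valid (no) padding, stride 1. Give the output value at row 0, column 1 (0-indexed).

The receptive field on the input at this output position is [11 5 / 10 6]. Elementwise product with the kernel and sum: 11·1 + 5·1 + 6·1.

22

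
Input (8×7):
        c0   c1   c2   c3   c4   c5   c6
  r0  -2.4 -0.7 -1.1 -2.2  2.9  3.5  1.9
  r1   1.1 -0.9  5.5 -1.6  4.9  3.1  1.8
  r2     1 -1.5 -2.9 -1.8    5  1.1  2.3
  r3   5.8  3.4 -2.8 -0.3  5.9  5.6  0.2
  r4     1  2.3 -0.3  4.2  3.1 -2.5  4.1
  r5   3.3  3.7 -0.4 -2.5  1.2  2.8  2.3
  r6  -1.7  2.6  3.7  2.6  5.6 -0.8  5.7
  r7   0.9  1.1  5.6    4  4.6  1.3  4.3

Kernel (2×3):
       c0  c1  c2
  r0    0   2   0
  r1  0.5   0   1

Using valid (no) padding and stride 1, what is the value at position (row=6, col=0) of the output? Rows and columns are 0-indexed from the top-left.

The receptive field on the input at this output position is [-1.7 2.6 3.7 / 0.9 1.1 5.6]. Elementwise product with the kernel and sum: 2.6·2 + 0.9·0.5 + 5.6·1.

11.25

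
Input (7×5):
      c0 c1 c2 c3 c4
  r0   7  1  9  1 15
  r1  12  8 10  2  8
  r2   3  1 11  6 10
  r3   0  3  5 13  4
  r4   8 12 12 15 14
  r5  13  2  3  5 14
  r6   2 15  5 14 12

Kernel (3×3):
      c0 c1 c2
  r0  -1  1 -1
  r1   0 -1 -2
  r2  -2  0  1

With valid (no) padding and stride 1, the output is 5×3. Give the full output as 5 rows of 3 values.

-38 -3 -53
-32 -16 -48
-30 -36 -46
-61 -52 -31
-15 -44 -42

Output[0,0]: The receptive field on the input at this output position is [7 1 9 / 12 8 10 / 3 1 11]. Elementwise product with the kernel and sum: 7·-1 + 1·1 + 9·-1 + 8·-1 + 10·-2 + 3·-2 + 11·1.
Output[0,1]: The receptive field on the input at this output position is [1 9 1 / 8 10 2 / 1 11 6]. Elementwise product with the kernel and sum: 1·-1 + 9·1 + 1·-1 + 10·-1 + 2·-2 + 1·-2 + 6·1.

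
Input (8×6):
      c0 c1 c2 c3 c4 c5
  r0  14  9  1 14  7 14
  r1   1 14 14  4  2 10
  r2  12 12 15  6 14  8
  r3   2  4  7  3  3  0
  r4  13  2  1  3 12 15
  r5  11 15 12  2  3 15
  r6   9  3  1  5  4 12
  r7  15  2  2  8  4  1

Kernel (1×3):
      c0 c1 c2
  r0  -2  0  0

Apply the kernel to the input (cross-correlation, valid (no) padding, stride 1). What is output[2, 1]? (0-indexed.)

-24

The receptive field on the input at this output position is [12 15 6]. Elementwise product with the kernel and sum: 12·-2.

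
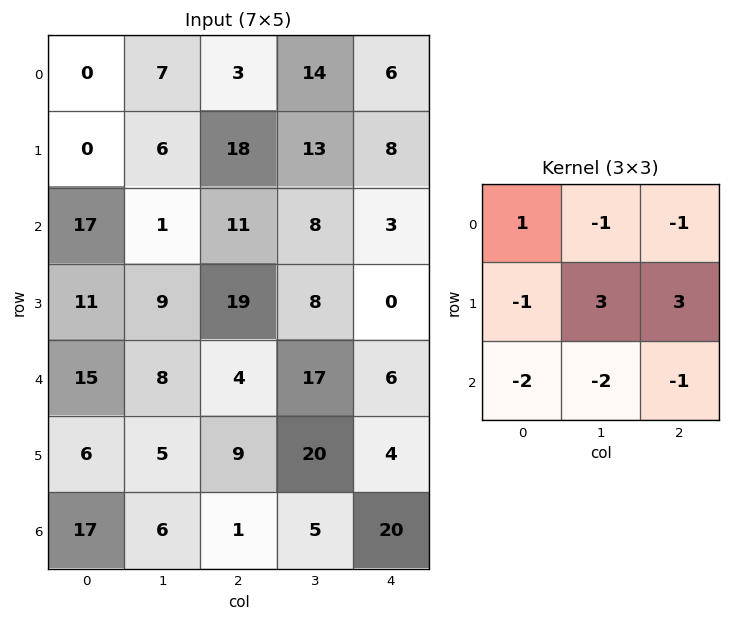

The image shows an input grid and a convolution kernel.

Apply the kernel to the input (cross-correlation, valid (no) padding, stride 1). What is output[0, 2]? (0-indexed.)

-13

The receptive field on the input at this output position is [3 14 6 / 18 13 8 / 11 8 3]. Elementwise product with the kernel and sum: 3·1 + 14·-1 + 6·-1 + 18·-1 + 13·3 + 8·3 + 11·-2 + 8·-2 + 3·-1.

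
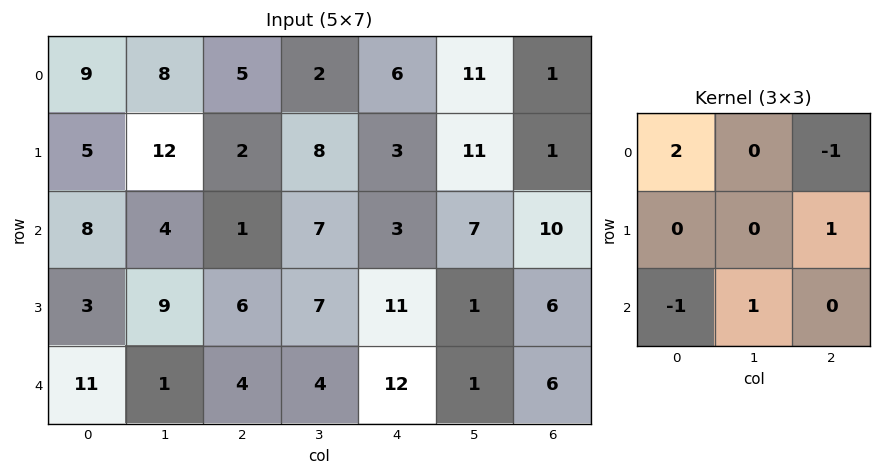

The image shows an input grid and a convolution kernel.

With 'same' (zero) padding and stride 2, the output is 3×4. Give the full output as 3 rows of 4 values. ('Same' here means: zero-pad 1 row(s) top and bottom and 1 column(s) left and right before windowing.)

Output[0,0]: The receptive field on the zero-padded input at this output position is [0 0 0 / 0 9 8 / 0 5 12]. Elementwise product with the kernel and sum: 0·2 + 0·-1 + 8·1 + 0·-1 + 5·1.

13 -8 6 -10
-5 20 16 27
-8 15 14 2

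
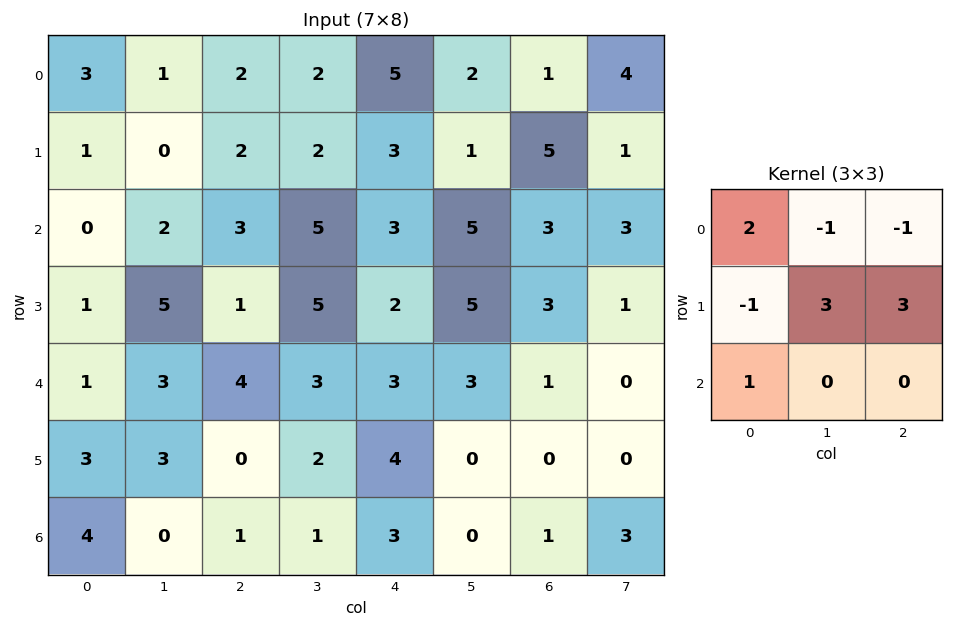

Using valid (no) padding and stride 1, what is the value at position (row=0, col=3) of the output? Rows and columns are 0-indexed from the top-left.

The receptive field on the input at this output position is [2 5 2 / 2 3 1 / 5 3 5]. Elementwise product with the kernel and sum: 2·2 + 5·-1 + 2·-1 + 2·-1 + 3·3 + 1·3 + 5·1.

12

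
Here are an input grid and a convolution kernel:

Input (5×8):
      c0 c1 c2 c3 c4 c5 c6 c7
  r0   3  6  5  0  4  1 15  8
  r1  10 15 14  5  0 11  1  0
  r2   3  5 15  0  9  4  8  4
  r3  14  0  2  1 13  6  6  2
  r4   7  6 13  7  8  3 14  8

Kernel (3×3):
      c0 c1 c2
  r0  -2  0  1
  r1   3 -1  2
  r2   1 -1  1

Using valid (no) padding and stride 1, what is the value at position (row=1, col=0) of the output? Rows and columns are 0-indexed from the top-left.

The receptive field on the input at this output position is [10 15 14 / 3 5 15 / 14 0 2]. Elementwise product with the kernel and sum: 10·-2 + 14·1 + 3·3 + 5·-1 + 15·2 + 14·1 + 0·-1 + 2·1.

44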